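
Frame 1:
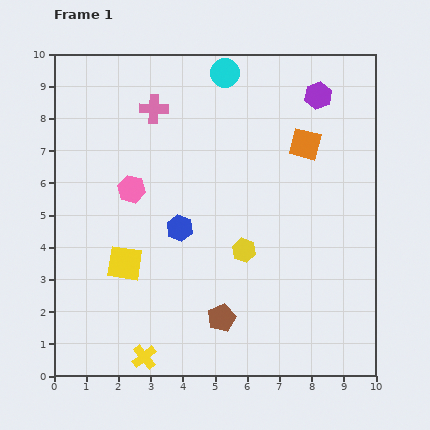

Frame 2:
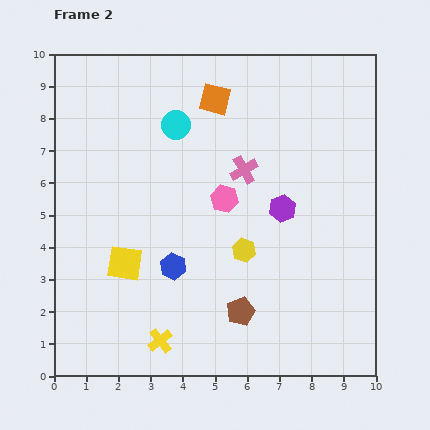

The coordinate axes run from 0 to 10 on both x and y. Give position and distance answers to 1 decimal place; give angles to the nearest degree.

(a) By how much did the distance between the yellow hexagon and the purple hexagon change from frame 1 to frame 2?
-3.5

Distance in frame 1: 5.3. Distance in frame 2: 1.8.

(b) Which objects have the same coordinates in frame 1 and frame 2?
the yellow square, the yellow hexagon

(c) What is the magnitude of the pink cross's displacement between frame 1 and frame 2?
3.4

The pink cross moved from (3.1, 8.3) to (5.9, 6.4), a distance of √(2.8² + 1.9²) ≈ 3.4.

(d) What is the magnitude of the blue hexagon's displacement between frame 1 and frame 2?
1.2

The blue hexagon moved from (3.9, 4.6) to (3.7, 3.4), a distance of √(0.2² + 1.2²) ≈ 1.2.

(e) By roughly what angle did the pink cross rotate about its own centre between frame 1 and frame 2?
32° counter-clockwise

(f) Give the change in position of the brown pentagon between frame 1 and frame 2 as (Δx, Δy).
(0.6, 0.2)

The brown pentagon was at (5.2, 1.8) in frame 1 and (5.8, 2.0) in frame 2.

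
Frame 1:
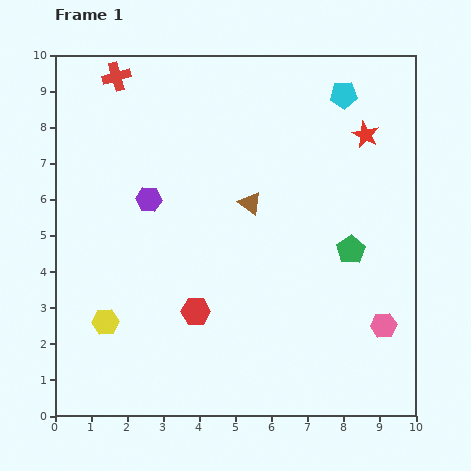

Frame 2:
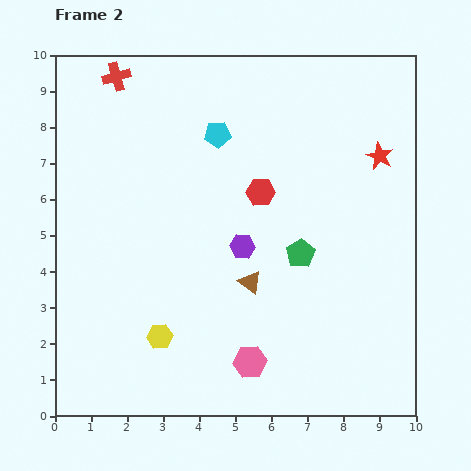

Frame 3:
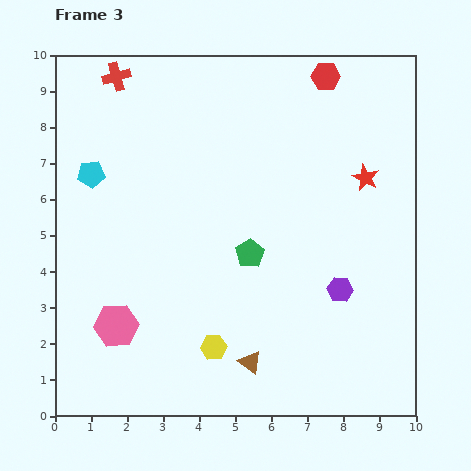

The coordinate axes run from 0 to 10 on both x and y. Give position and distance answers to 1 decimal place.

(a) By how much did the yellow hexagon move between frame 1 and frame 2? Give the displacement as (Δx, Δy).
(1.5, -0.4)

The yellow hexagon was at (1.4, 2.6) in frame 1 and (2.9, 2.2) in frame 2.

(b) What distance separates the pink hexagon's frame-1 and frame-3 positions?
7.4

The pink hexagon moved from (9.1, 2.5) to (1.7, 2.5), a distance of √(7.4² + 0.0²) ≈ 7.4.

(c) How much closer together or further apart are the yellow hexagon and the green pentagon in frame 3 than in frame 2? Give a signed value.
-1.7

Distance in frame 2: 4.5. Distance in frame 3: 2.8.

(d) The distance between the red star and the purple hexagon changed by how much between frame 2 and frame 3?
-1.3

Distance in frame 2: 4.5. Distance in frame 3: 3.2.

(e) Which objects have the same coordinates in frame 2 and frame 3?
the red cross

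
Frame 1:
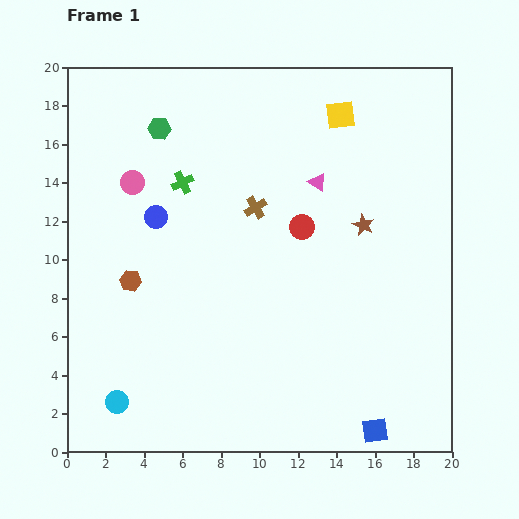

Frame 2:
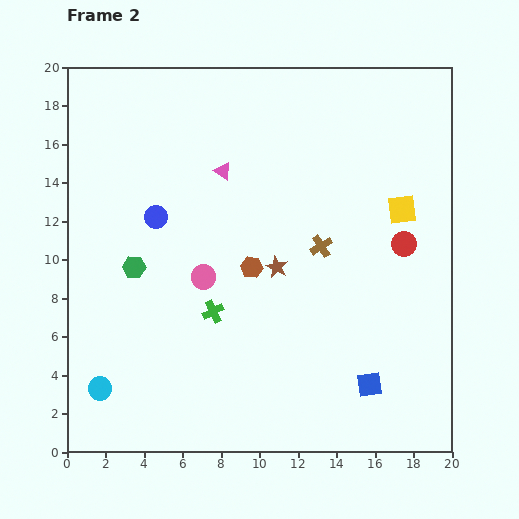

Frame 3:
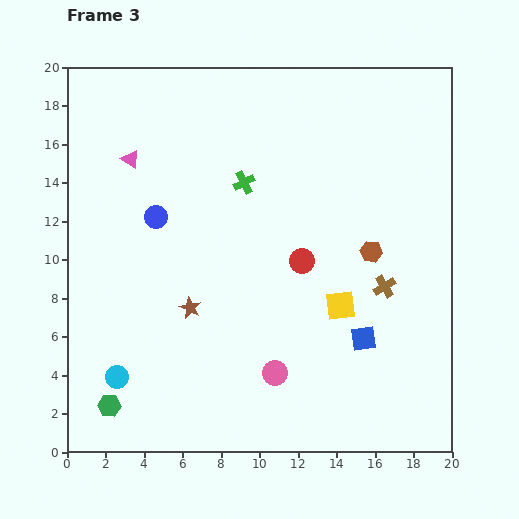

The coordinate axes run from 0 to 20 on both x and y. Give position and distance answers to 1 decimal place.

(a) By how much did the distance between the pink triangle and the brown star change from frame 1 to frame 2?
+2.4

Distance in frame 1: 3.3. Distance in frame 2: 5.7.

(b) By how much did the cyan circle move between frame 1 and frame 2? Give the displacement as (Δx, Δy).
(-0.9, 0.7)

The cyan circle was at (2.6, 2.6) in frame 1 and (1.7, 3.3) in frame 2.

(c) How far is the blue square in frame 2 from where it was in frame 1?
2.4

The blue square moved from (16.0, 1.1) to (15.7, 3.5), a distance of √(0.3² + 2.4²) ≈ 2.4.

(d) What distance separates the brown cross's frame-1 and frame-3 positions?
7.9

The brown cross moved from (9.8, 12.7) to (16.5, 8.6), a distance of √(6.7² + 4.1²) ≈ 7.9.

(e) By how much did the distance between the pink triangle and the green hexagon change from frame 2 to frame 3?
+6.0

Distance in frame 2: 6.8. Distance in frame 3: 12.8.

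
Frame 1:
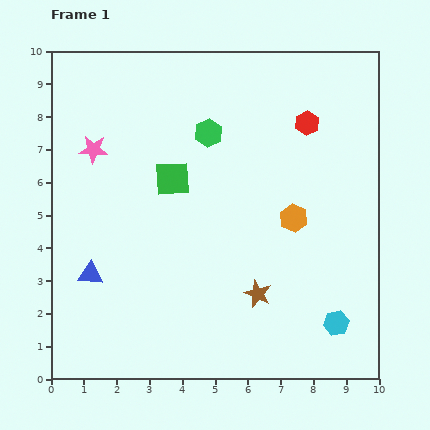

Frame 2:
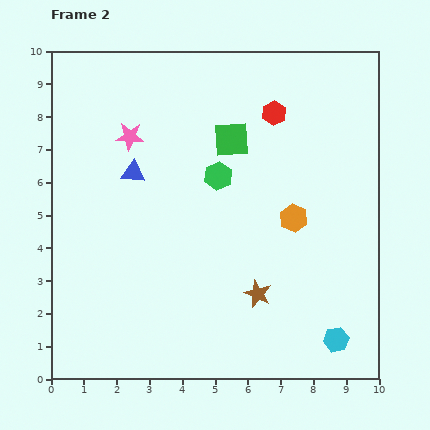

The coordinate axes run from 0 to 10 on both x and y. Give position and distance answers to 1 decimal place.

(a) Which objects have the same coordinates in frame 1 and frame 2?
the orange hexagon, the brown star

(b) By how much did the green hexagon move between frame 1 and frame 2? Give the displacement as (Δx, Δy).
(0.3, -1.3)

The green hexagon was at (4.8, 7.5) in frame 1 and (5.1, 6.2) in frame 2.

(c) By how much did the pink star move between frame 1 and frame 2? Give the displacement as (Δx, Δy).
(1.1, 0.4)

The pink star was at (1.3, 7.0) in frame 1 and (2.4, 7.4) in frame 2.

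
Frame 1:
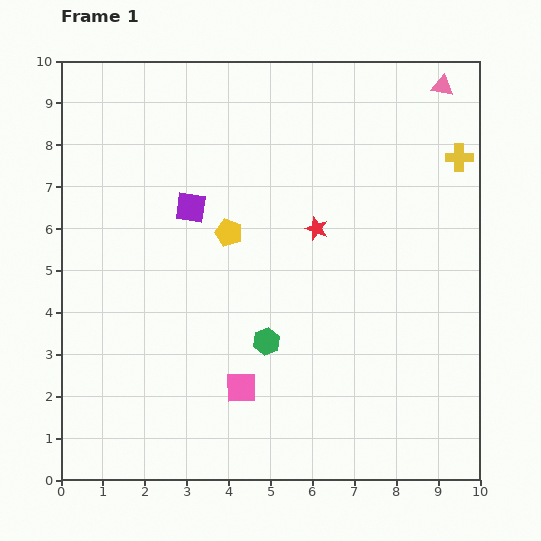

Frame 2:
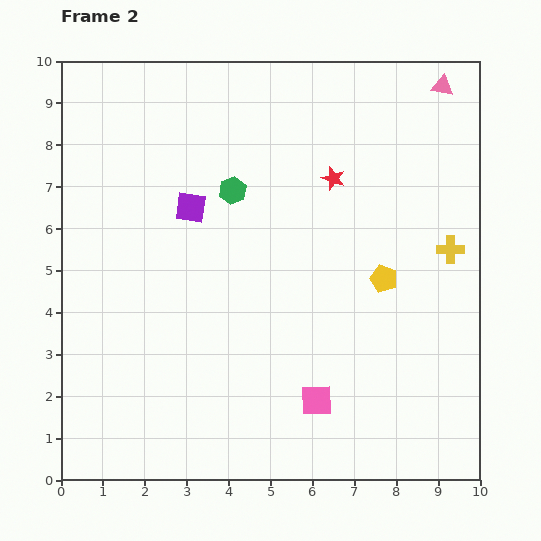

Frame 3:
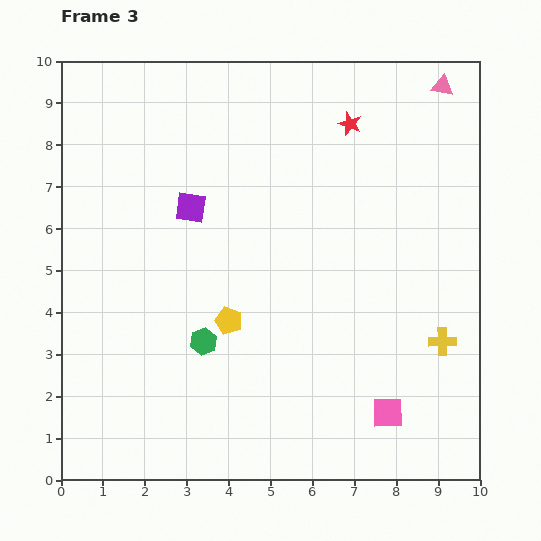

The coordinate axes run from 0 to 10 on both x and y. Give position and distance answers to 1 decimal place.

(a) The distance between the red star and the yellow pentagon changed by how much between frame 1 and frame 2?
+0.6

Distance in frame 1: 2.1. Distance in frame 2: 2.7.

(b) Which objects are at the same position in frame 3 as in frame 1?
the pink triangle, the purple square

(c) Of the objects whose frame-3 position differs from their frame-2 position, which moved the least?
the red star

(moved 1.4)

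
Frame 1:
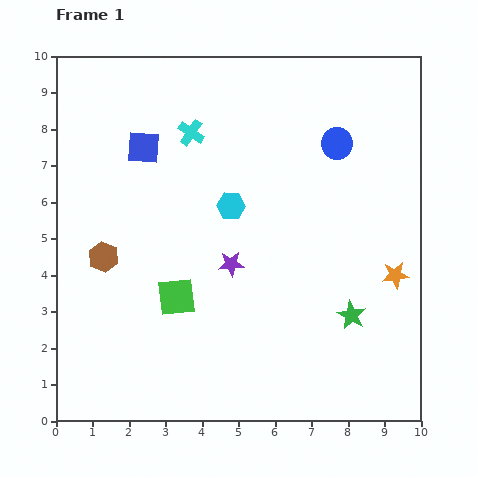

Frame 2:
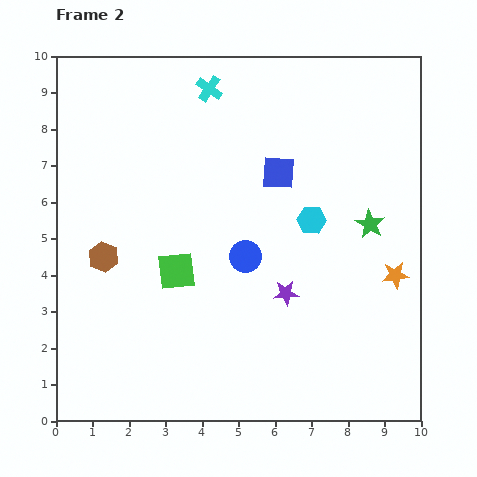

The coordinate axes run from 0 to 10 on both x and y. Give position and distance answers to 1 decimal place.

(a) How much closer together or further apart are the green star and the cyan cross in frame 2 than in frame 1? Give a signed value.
-1.0

Distance in frame 1: 6.7. Distance in frame 2: 5.7.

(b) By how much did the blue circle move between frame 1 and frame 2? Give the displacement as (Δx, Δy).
(-2.5, -3.1)

The blue circle was at (7.7, 7.6) in frame 1 and (5.2, 4.5) in frame 2.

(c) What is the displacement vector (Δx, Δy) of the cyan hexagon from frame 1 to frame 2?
(2.2, -0.4)

The cyan hexagon was at (4.8, 5.9) in frame 1 and (7.0, 5.5) in frame 2.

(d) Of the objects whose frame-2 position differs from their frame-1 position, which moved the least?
the green square

(moved 0.7)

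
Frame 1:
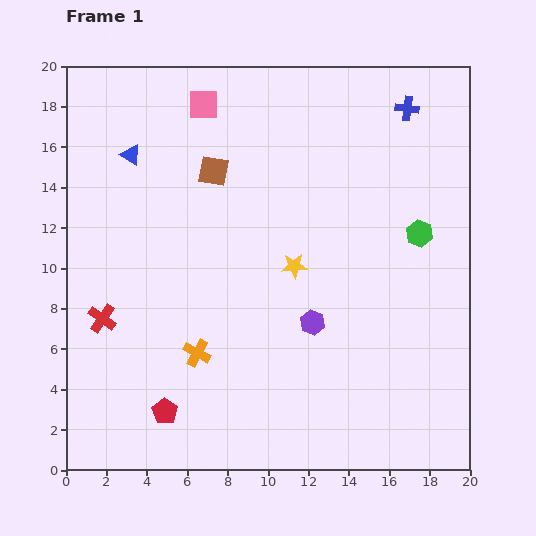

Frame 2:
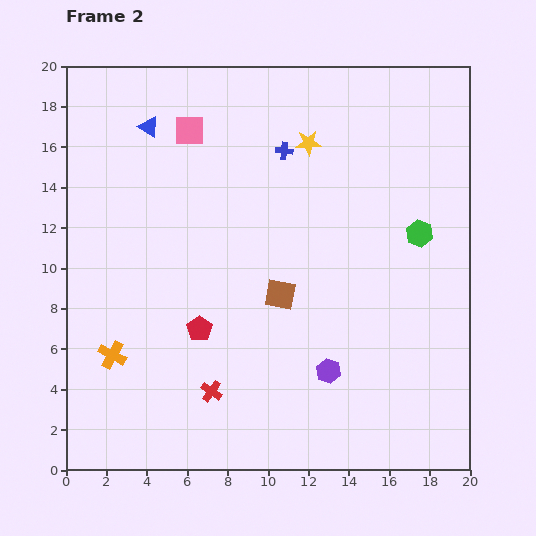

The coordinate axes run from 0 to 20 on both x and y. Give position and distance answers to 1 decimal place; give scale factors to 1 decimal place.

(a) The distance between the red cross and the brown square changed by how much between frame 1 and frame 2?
-3.2

Distance in frame 1: 9.1. Distance in frame 2: 5.9.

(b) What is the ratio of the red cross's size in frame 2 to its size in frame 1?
0.8×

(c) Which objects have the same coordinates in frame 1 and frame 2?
the green hexagon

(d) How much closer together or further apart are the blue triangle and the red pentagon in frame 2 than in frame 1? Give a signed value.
-2.5

Distance in frame 1: 12.8. Distance in frame 2: 10.3.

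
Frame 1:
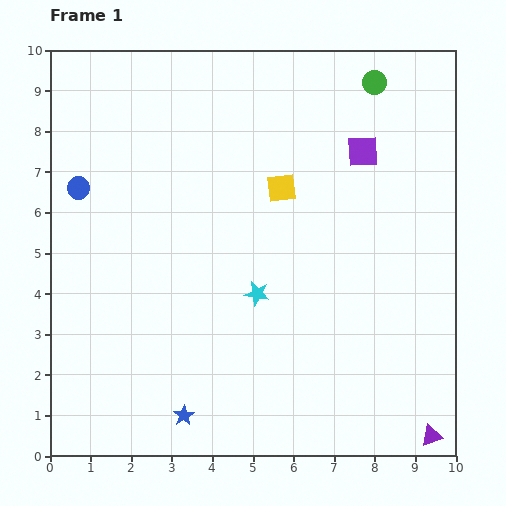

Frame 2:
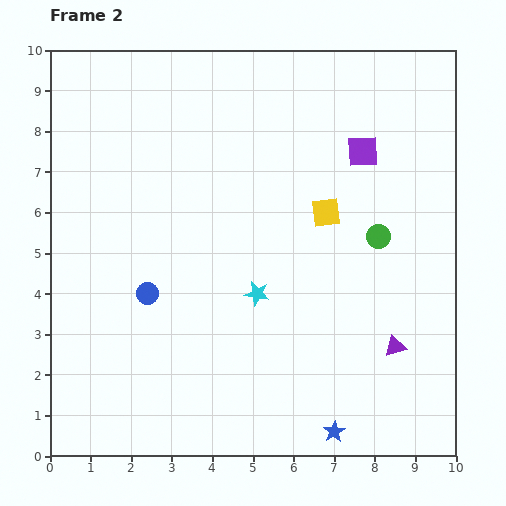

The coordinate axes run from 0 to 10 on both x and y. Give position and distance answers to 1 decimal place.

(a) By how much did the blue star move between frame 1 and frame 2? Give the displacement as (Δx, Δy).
(3.7, -0.4)

The blue star was at (3.3, 1.0) in frame 1 and (7.0, 0.6) in frame 2.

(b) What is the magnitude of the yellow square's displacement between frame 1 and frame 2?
1.3

The yellow square moved from (5.7, 6.6) to (6.8, 6.0), a distance of √(1.1² + 0.6²) ≈ 1.3.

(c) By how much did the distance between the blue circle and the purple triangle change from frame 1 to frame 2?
-4.4

Distance in frame 1: 10.6. Distance in frame 2: 6.2.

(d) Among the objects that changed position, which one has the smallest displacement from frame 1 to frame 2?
the yellow square

(moved 1.3)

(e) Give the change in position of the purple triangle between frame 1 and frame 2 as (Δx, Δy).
(-0.9, 2.2)

The purple triangle was at (9.4, 0.5) in frame 1 and (8.5, 2.7) in frame 2.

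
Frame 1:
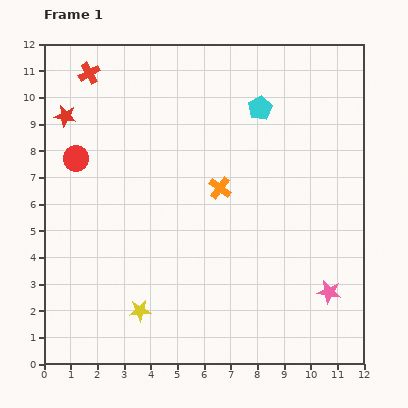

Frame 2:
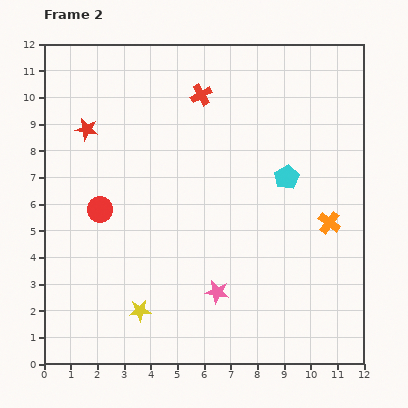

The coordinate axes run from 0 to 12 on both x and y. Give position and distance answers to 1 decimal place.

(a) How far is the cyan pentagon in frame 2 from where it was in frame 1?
2.8

The cyan pentagon moved from (8.1, 9.6) to (9.1, 7.0), a distance of √(1.0² + 2.6²) ≈ 2.8.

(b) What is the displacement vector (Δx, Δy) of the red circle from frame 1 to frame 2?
(0.9, -1.9)

The red circle was at (1.2, 7.7) in frame 1 and (2.1, 5.8) in frame 2.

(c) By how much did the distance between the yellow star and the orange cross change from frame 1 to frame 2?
+2.3

Distance in frame 1: 5.5. Distance in frame 2: 7.8.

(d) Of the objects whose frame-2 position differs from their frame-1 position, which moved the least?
the red star

(moved 0.9)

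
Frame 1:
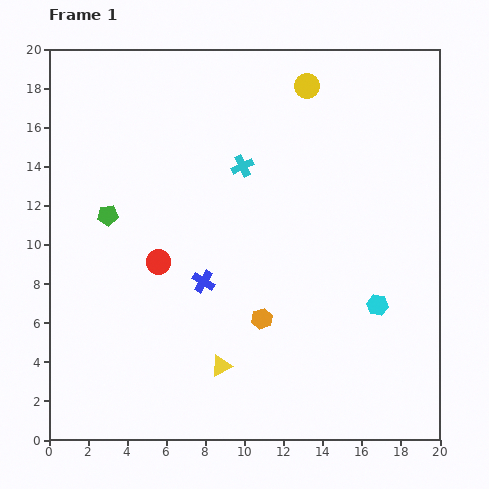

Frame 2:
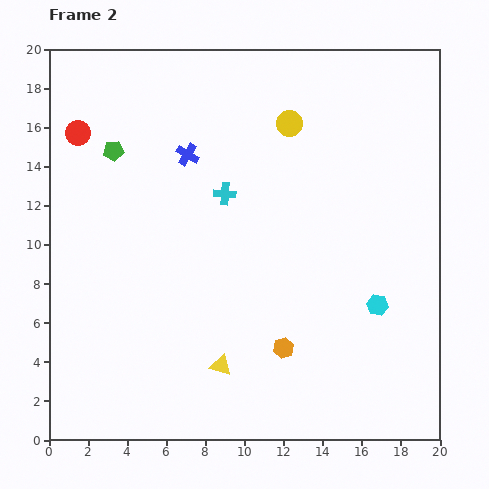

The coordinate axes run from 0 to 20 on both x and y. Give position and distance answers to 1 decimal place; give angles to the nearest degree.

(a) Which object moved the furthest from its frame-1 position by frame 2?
the red circle

(moved 7.8; next 6.5)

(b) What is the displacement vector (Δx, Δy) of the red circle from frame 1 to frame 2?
(-4.1, 6.6)

The red circle was at (5.6, 9.1) in frame 1 and (1.5, 15.7) in frame 2.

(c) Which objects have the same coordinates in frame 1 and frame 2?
the cyan hexagon, the yellow triangle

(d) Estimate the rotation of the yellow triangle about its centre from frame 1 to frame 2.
42° clockwise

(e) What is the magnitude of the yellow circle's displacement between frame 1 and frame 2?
2.1

The yellow circle moved from (13.2, 18.1) to (12.3, 16.2), a distance of √(0.9² + 1.9²) ≈ 2.1.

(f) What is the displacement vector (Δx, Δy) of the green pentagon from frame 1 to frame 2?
(0.3, 3.3)

The green pentagon was at (3.0, 11.5) in frame 1 and (3.3, 14.8) in frame 2.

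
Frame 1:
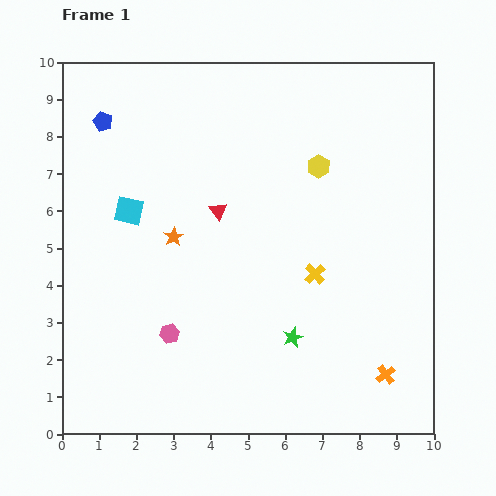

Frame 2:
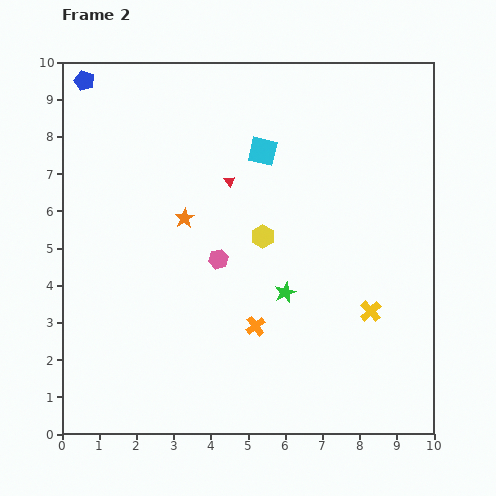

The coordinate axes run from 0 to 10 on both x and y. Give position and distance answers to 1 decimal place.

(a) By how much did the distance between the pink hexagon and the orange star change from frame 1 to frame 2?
-1.2

Distance in frame 1: 2.6. Distance in frame 2: 1.4.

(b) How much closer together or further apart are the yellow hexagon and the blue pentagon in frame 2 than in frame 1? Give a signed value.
+0.5

Distance in frame 1: 5.9. Distance in frame 2: 6.4.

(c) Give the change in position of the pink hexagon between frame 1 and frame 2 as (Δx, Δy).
(1.3, 2.0)

The pink hexagon was at (2.9, 2.7) in frame 1 and (4.2, 4.7) in frame 2.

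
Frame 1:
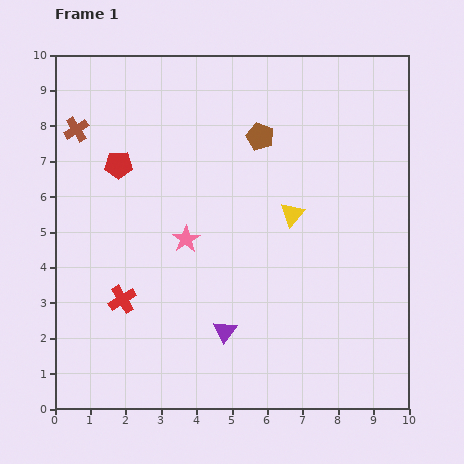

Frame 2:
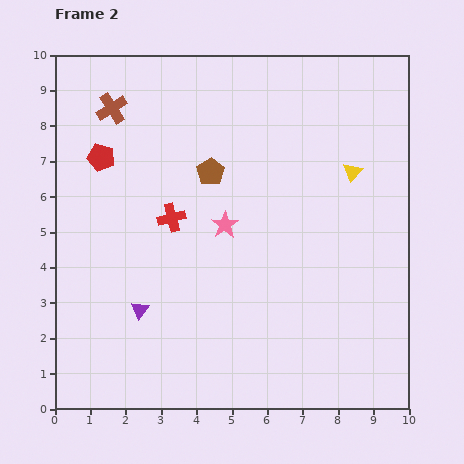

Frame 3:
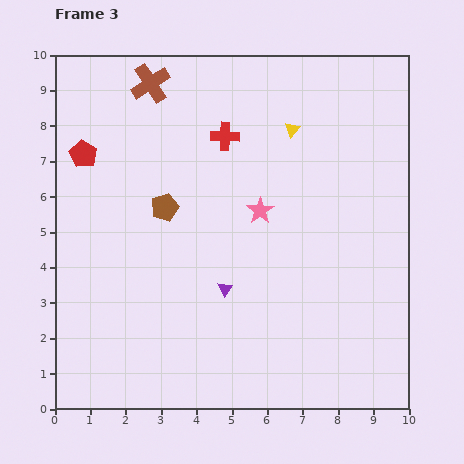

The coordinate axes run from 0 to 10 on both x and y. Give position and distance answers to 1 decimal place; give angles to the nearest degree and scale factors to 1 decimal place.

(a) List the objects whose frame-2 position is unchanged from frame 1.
none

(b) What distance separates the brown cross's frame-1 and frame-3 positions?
2.5

The brown cross moved from (0.6, 7.9) to (2.7, 9.2), a distance of √(2.1² + 1.3²) ≈ 2.5.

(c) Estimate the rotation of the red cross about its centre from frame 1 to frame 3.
33° clockwise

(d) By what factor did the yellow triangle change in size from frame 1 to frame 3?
0.6×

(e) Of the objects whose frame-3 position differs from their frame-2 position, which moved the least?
the red pentagon

(moved 0.5)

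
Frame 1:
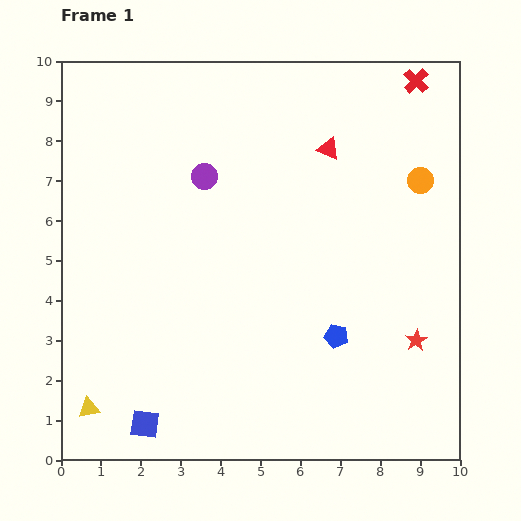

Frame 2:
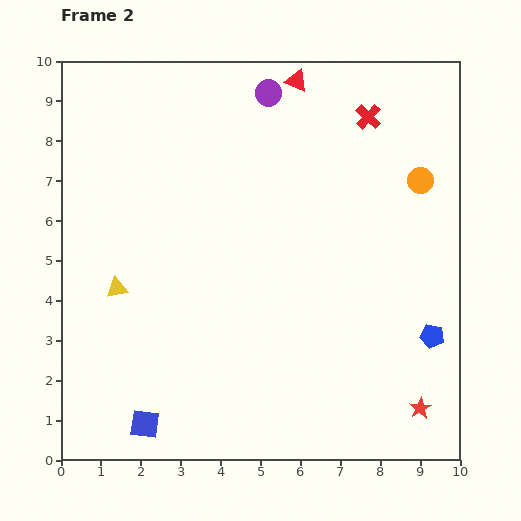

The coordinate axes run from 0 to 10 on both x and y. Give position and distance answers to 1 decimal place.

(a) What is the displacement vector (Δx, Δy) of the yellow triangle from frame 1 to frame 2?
(0.7, 3.0)

The yellow triangle was at (0.7, 1.3) in frame 1 and (1.4, 4.3) in frame 2.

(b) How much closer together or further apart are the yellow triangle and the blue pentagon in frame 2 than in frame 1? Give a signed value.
+1.5

Distance in frame 1: 6.5. Distance in frame 2: 8.0.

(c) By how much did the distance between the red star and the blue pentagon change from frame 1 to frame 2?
-0.2

Distance in frame 1: 2.0. Distance in frame 2: 1.8.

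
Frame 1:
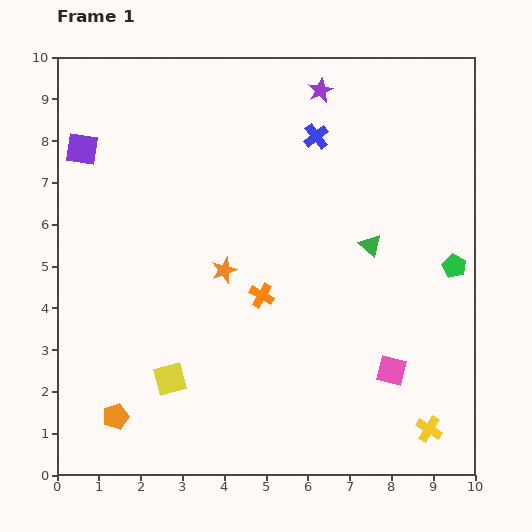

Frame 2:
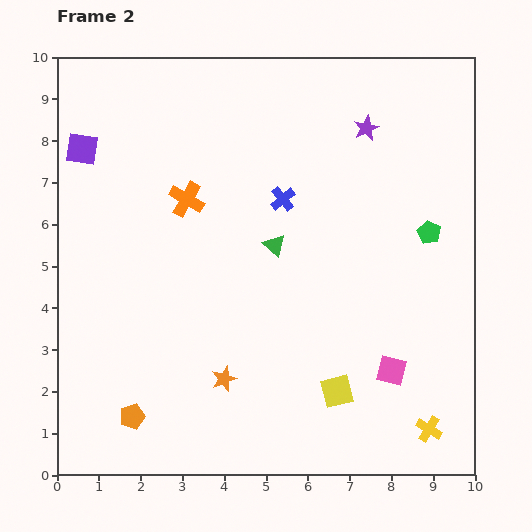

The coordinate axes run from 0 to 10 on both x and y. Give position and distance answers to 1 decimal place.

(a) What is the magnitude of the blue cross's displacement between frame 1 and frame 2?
1.7

The blue cross moved from (6.2, 8.1) to (5.4, 6.6), a distance of √(0.8² + 1.5²) ≈ 1.7.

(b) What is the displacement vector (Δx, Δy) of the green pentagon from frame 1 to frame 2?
(-0.6, 0.8)

The green pentagon was at (9.5, 5.0) in frame 1 and (8.9, 5.8) in frame 2.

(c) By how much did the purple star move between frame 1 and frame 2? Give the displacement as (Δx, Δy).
(1.1, -0.9)

The purple star was at (6.3, 9.2) in frame 1 and (7.4, 8.3) in frame 2.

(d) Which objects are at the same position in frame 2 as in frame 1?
the yellow cross, the pink square, the purple square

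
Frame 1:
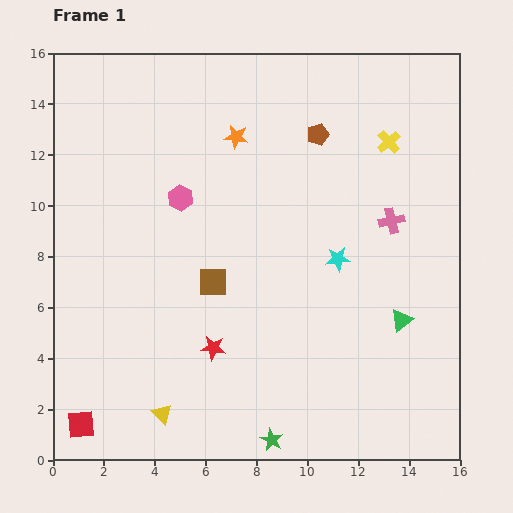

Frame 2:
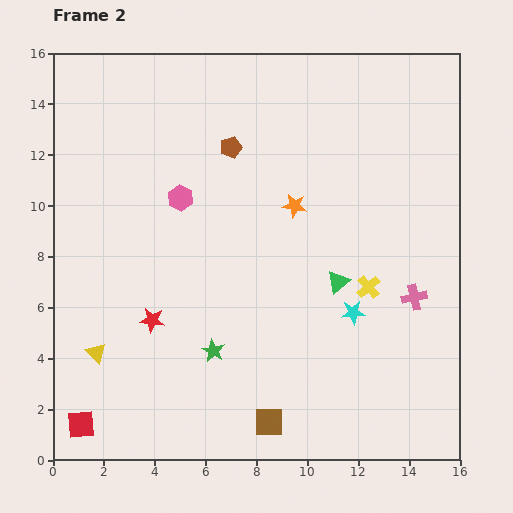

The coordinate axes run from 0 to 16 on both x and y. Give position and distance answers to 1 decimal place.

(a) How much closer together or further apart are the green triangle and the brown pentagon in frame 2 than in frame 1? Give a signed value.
-1.2

Distance in frame 1: 8.0. Distance in frame 2: 6.8.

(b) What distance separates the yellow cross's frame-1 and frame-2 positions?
5.8

The yellow cross moved from (13.2, 12.5) to (12.4, 6.8), a distance of √(0.8² + 5.7²) ≈ 5.8.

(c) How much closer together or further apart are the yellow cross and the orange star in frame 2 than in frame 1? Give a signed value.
-1.7

Distance in frame 1: 6.0. Distance in frame 2: 4.3.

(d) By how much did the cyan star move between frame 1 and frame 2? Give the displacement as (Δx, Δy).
(0.6, -2.1)

The cyan star was at (11.2, 7.9) in frame 1 and (11.8, 5.8) in frame 2.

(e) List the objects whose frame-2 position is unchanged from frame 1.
the pink hexagon, the red square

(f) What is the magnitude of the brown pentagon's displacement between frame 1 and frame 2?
3.4

The brown pentagon moved from (10.4, 12.8) to (7.0, 12.3), a distance of √(3.4² + 0.5²) ≈ 3.4.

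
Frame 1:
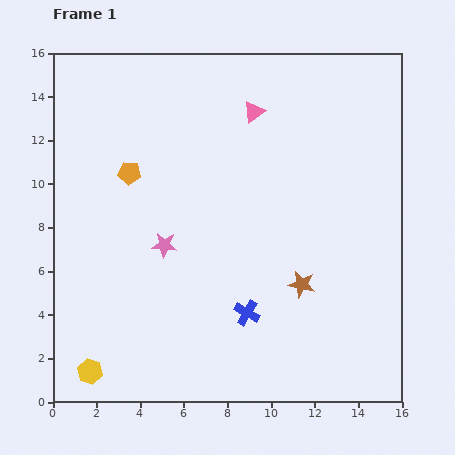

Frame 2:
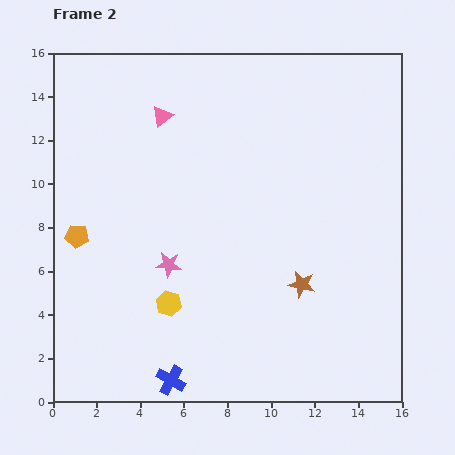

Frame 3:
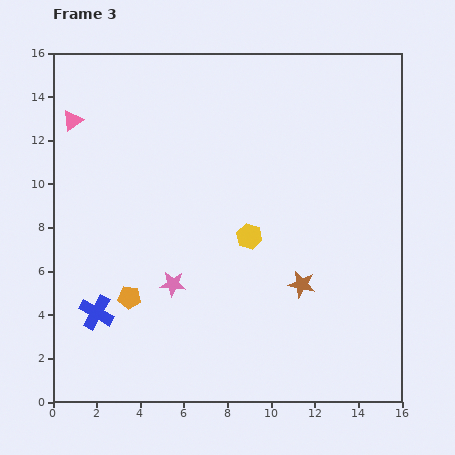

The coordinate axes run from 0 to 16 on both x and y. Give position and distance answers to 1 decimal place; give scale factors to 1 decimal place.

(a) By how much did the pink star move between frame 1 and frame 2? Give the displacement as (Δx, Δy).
(0.2, -0.9)

The pink star was at (5.1, 7.2) in frame 1 and (5.3, 6.3) in frame 2.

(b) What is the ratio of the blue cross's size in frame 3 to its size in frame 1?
1.3×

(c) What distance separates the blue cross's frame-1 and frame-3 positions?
6.9

The blue cross moved from (8.9, 4.1) to (2.0, 4.1), a distance of √(6.9² + 0.0²) ≈ 6.9.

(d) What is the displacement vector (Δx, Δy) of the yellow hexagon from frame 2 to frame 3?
(3.7, 3.1)

The yellow hexagon was at (5.3, 4.5) in frame 2 and (9.0, 7.6) in frame 3.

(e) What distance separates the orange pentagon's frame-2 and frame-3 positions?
3.7

The orange pentagon moved from (1.1, 7.6) to (3.5, 4.8), a distance of √(2.4² + 2.8²) ≈ 3.7.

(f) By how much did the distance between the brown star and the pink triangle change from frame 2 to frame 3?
+2.9

Distance in frame 2: 10.0. Distance in frame 3: 12.9.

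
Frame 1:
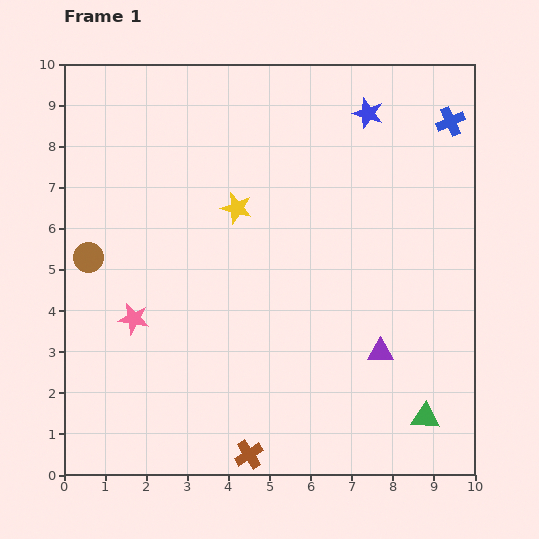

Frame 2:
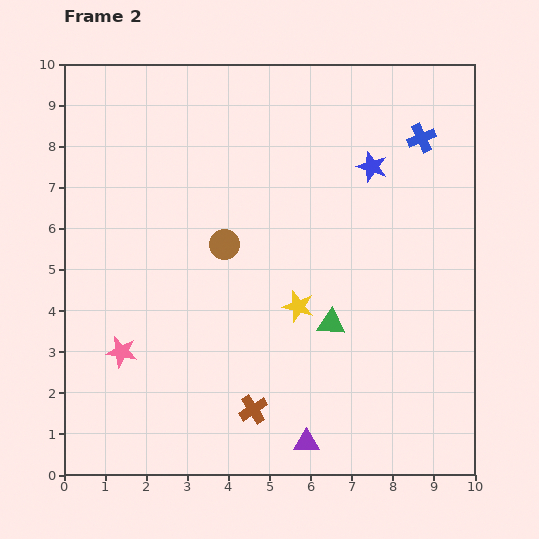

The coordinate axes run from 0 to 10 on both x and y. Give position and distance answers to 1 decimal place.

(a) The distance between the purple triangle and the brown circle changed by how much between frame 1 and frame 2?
-2.3

Distance in frame 1: 7.5. Distance in frame 2: 5.2.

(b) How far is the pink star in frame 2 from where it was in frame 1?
0.9

The pink star moved from (1.7, 3.8) to (1.4, 3.0), a distance of √(0.3² + 0.8²) ≈ 0.9.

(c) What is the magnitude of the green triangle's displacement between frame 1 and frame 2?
3.3

The green triangle moved from (8.8, 1.4) to (6.5, 3.7), a distance of √(2.3² + 2.3²) ≈ 3.3.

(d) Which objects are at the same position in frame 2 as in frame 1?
none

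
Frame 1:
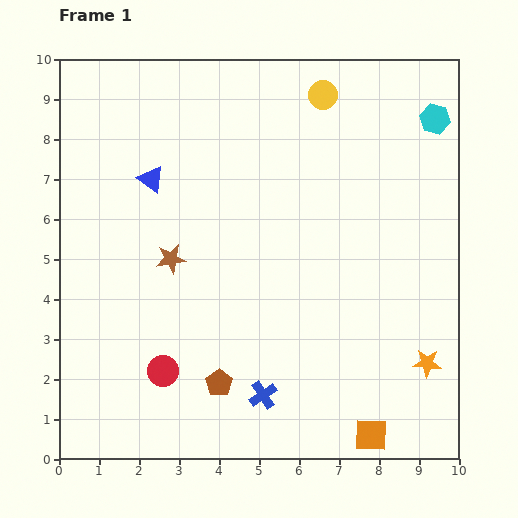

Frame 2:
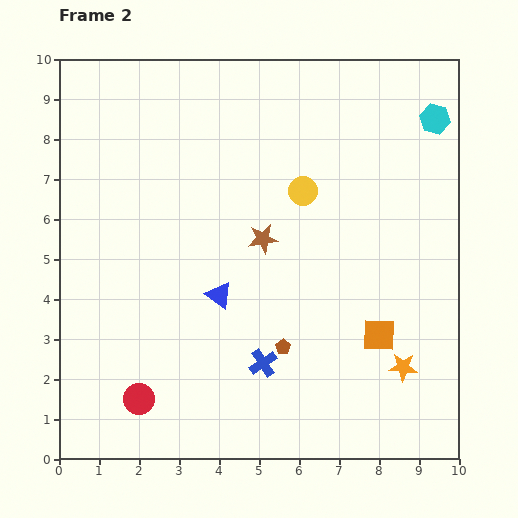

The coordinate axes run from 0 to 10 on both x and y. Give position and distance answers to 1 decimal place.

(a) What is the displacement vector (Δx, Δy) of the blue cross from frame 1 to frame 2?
(0.0, 0.8)

The blue cross was at (5.1, 1.6) in frame 1 and (5.1, 2.4) in frame 2.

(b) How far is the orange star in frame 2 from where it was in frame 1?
0.6

The orange star moved from (9.2, 2.4) to (8.6, 2.3), a distance of √(0.6² + 0.1²) ≈ 0.6.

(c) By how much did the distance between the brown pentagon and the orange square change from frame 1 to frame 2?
-1.6

Distance in frame 1: 4.0. Distance in frame 2: 2.4.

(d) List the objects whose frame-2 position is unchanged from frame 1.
the cyan hexagon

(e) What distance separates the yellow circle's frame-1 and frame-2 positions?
2.5

The yellow circle moved from (6.6, 9.1) to (6.1, 6.7), a distance of √(0.5² + 2.4²) ≈ 2.5.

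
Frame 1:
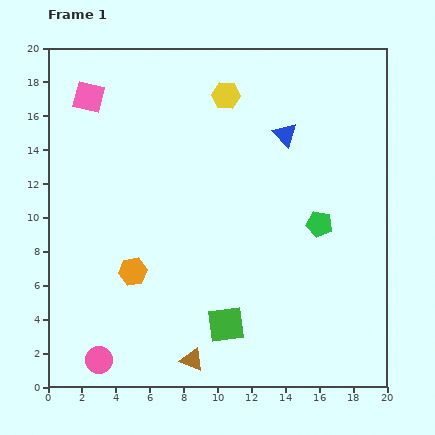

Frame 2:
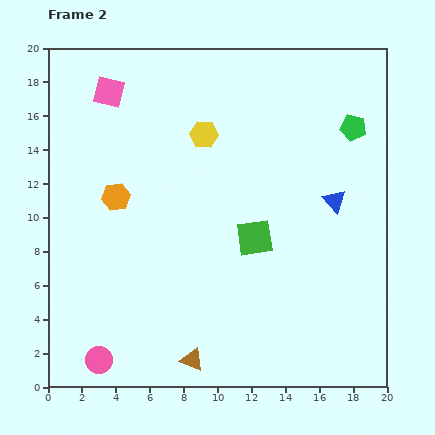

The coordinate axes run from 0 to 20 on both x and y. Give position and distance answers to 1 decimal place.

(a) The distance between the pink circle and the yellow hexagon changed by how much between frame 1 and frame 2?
-2.6

Distance in frame 1: 17.3. Distance in frame 2: 14.7.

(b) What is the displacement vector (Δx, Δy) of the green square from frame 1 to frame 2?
(1.7, 5.1)

The green square was at (10.5, 3.7) in frame 1 and (12.2, 8.8) in frame 2.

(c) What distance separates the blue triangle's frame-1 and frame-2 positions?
4.9

The blue triangle moved from (14.0, 14.9) to (16.9, 11.0), a distance of √(2.9² + 3.9²) ≈ 4.9.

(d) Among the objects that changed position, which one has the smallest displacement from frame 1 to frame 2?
the pink square

(moved 1.2)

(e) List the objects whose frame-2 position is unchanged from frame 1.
the pink circle, the brown triangle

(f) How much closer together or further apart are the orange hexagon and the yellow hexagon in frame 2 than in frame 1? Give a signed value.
-5.4

Distance in frame 1: 11.8. Distance in frame 2: 6.4.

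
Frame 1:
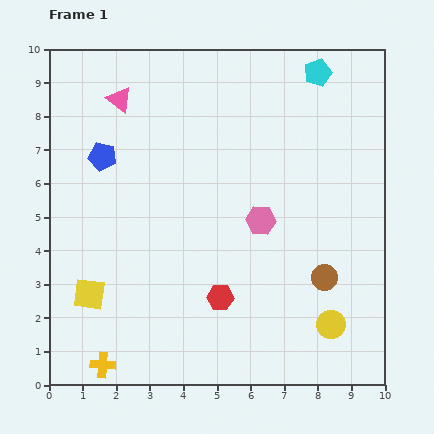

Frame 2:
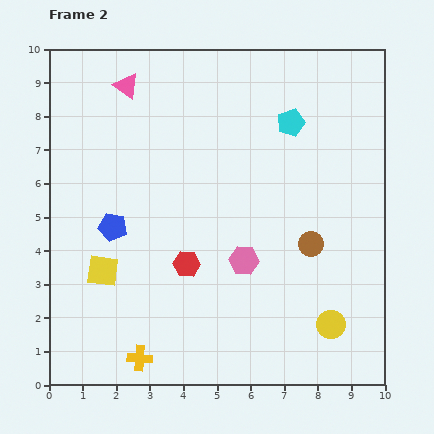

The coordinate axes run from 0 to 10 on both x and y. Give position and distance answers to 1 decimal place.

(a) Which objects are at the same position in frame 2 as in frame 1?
the yellow circle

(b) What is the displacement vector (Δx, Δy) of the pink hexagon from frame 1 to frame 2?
(-0.5, -1.2)

The pink hexagon was at (6.3, 4.9) in frame 1 and (5.8, 3.7) in frame 2.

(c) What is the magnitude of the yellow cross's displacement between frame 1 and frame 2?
1.1

The yellow cross moved from (1.6, 0.6) to (2.7, 0.8), a distance of √(1.1² + 0.2²) ≈ 1.1.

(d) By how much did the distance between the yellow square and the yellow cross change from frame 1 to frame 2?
+0.7

Distance in frame 1: 2.1. Distance in frame 2: 2.8.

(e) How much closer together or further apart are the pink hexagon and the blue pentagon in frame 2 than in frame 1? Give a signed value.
-1.1

Distance in frame 1: 5.1. Distance in frame 2: 4.0.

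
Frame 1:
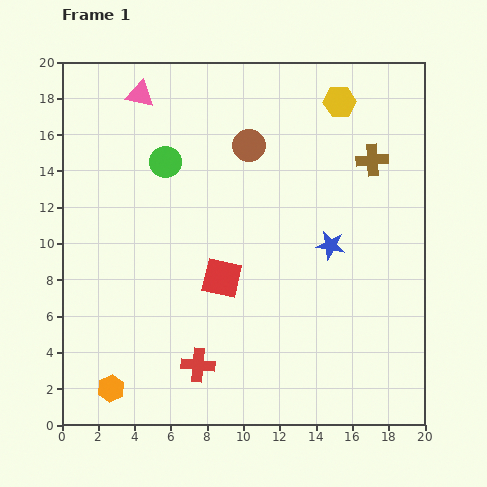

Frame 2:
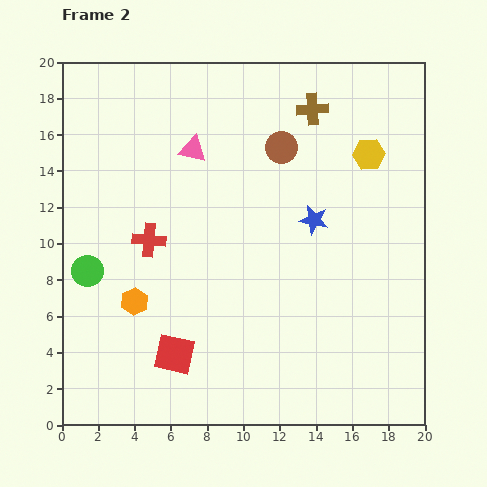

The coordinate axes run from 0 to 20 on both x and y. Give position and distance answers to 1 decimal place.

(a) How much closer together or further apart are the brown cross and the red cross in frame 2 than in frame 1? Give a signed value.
-3.3

Distance in frame 1: 14.8. Distance in frame 2: 11.5.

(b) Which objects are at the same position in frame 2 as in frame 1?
none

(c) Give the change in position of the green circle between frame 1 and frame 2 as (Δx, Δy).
(-4.3, -6.0)

The green circle was at (5.7, 14.5) in frame 1 and (1.4, 8.5) in frame 2.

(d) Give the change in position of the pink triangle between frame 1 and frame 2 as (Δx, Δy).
(2.9, -3.0)

The pink triangle was at (4.3, 18.2) in frame 1 and (7.2, 15.2) in frame 2.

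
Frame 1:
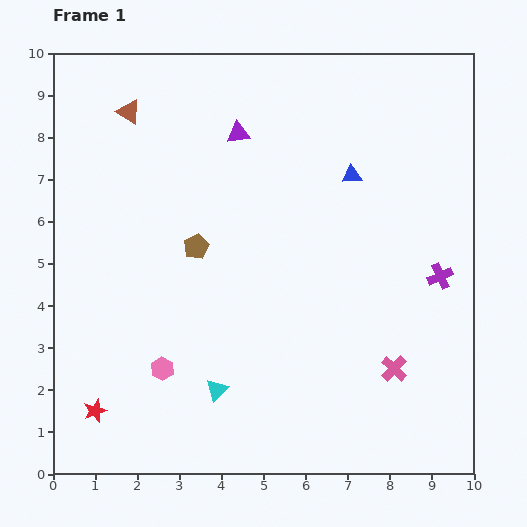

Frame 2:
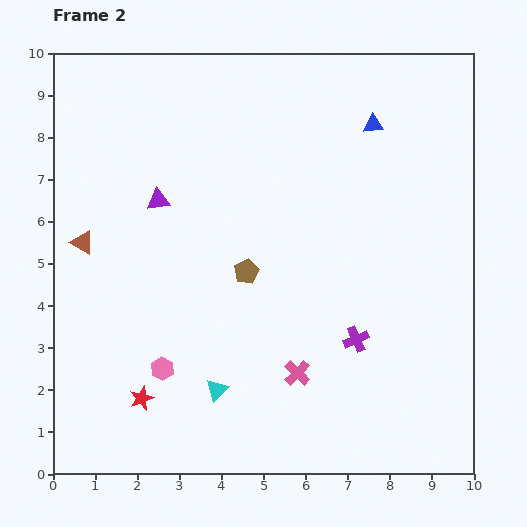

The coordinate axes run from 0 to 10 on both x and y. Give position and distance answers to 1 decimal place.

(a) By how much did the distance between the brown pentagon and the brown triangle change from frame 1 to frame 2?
+0.4

Distance in frame 1: 3.6. Distance in frame 2: 4.0.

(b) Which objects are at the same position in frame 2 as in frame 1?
the cyan triangle, the pink hexagon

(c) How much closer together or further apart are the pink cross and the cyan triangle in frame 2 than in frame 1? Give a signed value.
-2.3

Distance in frame 1: 4.2. Distance in frame 2: 1.9.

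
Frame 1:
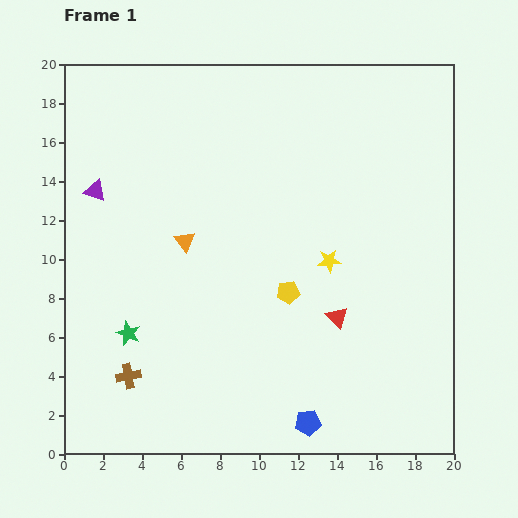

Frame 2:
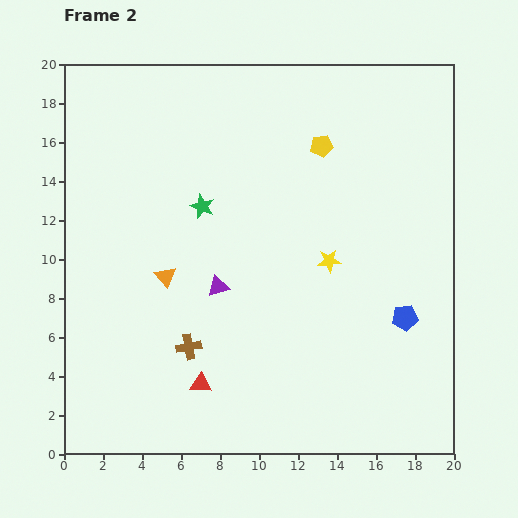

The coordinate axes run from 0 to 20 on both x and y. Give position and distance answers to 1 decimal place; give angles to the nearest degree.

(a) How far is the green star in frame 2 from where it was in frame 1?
7.5

The green star moved from (3.3, 6.2) to (7.1, 12.7), a distance of √(3.8² + 6.5²) ≈ 7.5.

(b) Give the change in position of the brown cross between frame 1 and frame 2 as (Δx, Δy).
(3.1, 1.5)

The brown cross was at (3.3, 4.0) in frame 1 and (6.4, 5.5) in frame 2.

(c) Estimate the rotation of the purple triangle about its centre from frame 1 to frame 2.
35° counter-clockwise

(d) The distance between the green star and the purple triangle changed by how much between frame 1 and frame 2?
-3.3

Distance in frame 1: 7.5. Distance in frame 2: 4.2.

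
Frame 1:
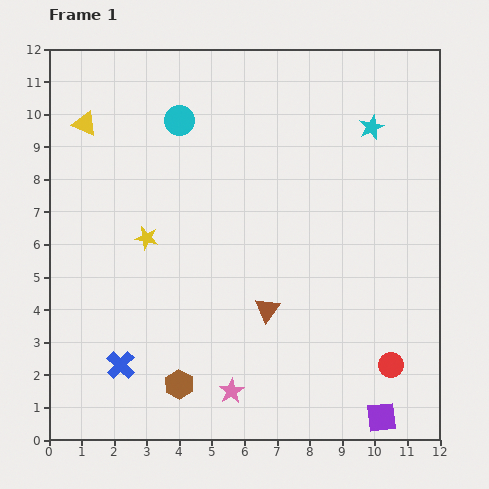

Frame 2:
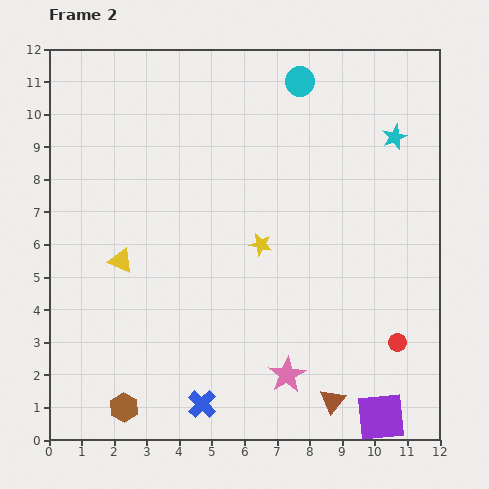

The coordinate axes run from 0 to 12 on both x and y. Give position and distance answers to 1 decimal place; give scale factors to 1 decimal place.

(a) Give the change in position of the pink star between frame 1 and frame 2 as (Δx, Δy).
(1.7, 0.5)

The pink star was at (5.6, 1.5) in frame 1 and (7.3, 2.0) in frame 2.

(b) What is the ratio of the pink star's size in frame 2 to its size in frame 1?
1.5×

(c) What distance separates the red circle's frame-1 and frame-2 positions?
0.7

The red circle moved from (10.5, 2.3) to (10.7, 3.0), a distance of √(0.2² + 0.7²) ≈ 0.7.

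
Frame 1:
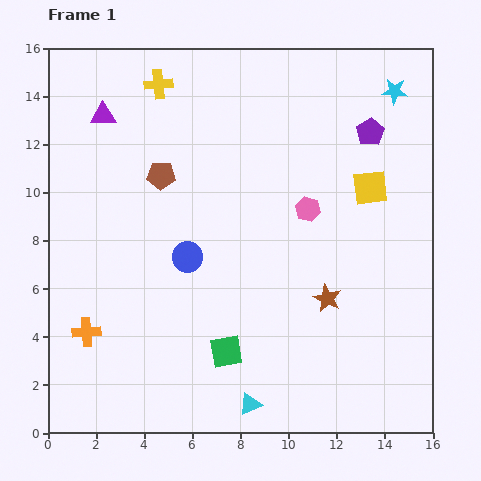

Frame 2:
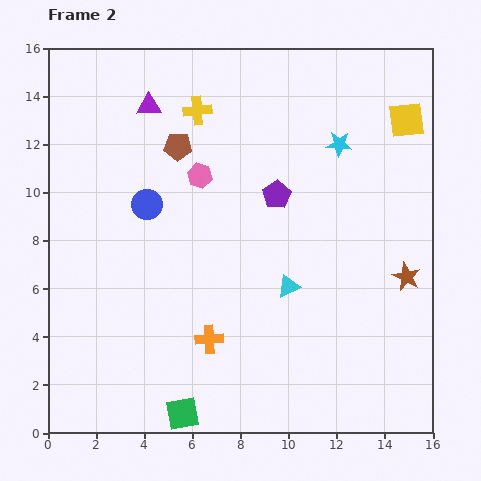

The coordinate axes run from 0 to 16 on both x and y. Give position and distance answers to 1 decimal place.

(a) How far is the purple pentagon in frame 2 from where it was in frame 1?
4.7

The purple pentagon moved from (13.4, 12.5) to (9.5, 9.9), a distance of √(3.9² + 2.6²) ≈ 4.7.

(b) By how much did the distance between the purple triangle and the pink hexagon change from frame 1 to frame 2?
-5.8

Distance in frame 1: 9.4. Distance in frame 2: 3.6.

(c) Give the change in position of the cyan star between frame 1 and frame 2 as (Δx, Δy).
(-2.3, -2.2)

The cyan star was at (14.4, 14.2) in frame 1 and (12.1, 12.0) in frame 2.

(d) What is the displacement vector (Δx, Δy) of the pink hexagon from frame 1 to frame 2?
(-4.5, 1.4)

The pink hexagon was at (10.8, 9.3) in frame 1 and (6.3, 10.7) in frame 2.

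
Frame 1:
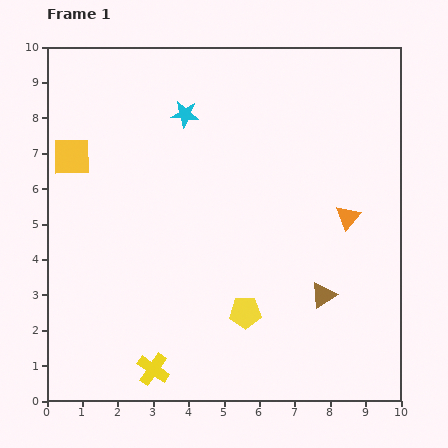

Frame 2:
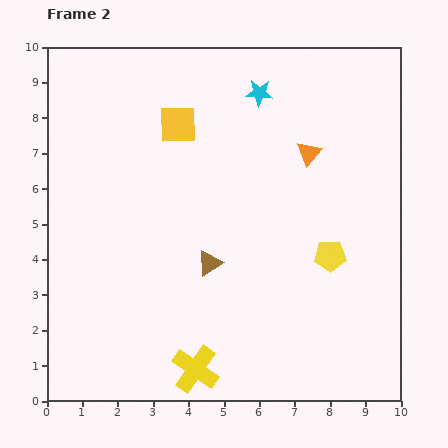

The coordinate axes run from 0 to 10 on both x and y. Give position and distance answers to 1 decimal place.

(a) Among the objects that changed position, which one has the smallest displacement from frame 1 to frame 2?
the yellow cross

(moved 1.2)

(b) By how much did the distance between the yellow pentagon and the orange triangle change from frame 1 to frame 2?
-1.0

Distance in frame 1: 4.0. Distance in frame 2: 3.0.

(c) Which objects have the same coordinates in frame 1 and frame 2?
none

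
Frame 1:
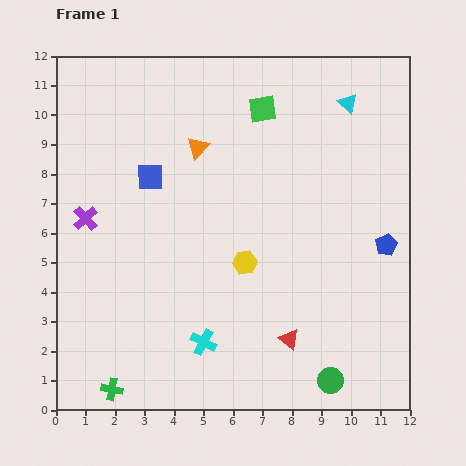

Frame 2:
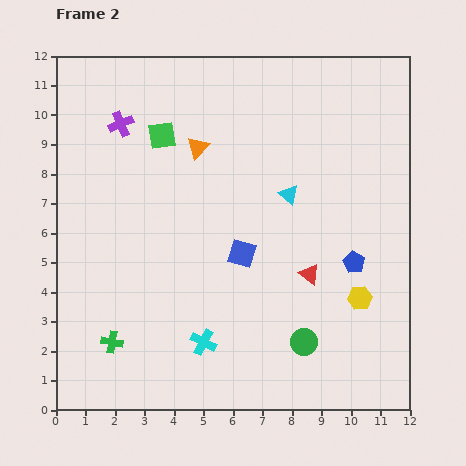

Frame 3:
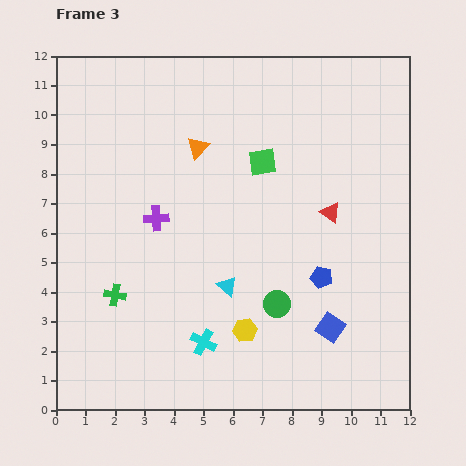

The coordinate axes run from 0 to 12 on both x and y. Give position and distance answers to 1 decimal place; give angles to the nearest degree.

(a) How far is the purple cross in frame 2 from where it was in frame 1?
3.4

The purple cross moved from (1.0, 6.5) to (2.2, 9.7), a distance of √(1.2² + 3.2²) ≈ 3.4.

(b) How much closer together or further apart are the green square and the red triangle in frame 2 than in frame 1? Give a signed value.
-1.0

Distance in frame 1: 7.9. Distance in frame 2: 6.9.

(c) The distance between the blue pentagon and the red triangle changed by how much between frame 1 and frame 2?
-3.0

Distance in frame 1: 4.6. Distance in frame 2: 1.6.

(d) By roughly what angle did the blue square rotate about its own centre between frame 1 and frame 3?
34° clockwise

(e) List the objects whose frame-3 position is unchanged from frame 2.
the orange triangle, the cyan cross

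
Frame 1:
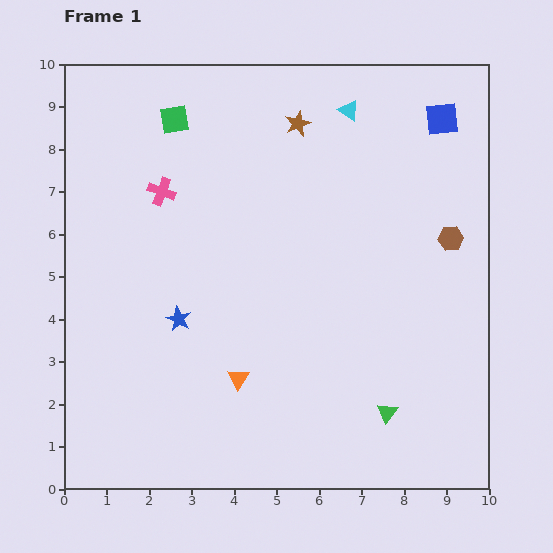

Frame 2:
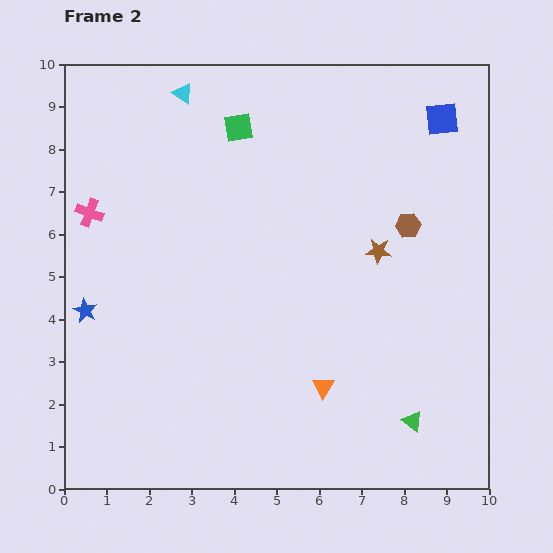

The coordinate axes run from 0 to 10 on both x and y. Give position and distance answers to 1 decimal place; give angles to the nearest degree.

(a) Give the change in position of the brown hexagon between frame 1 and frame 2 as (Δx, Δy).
(-1.0, 0.3)

The brown hexagon was at (9.1, 5.9) in frame 1 and (8.1, 6.2) in frame 2.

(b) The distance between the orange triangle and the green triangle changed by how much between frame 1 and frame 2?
-1.4

Distance in frame 1: 3.6. Distance in frame 2: 2.2.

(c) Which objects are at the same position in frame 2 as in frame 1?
the blue square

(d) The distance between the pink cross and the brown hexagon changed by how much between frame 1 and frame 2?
+0.6

Distance in frame 1: 6.9. Distance in frame 2: 7.5.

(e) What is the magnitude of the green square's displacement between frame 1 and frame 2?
1.5

The green square moved from (2.6, 8.7) to (4.1, 8.5), a distance of √(1.5² + 0.2²) ≈ 1.5.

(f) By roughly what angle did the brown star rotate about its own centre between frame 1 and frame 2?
27° clockwise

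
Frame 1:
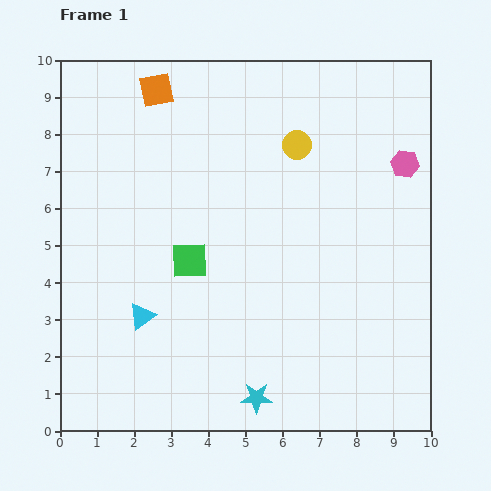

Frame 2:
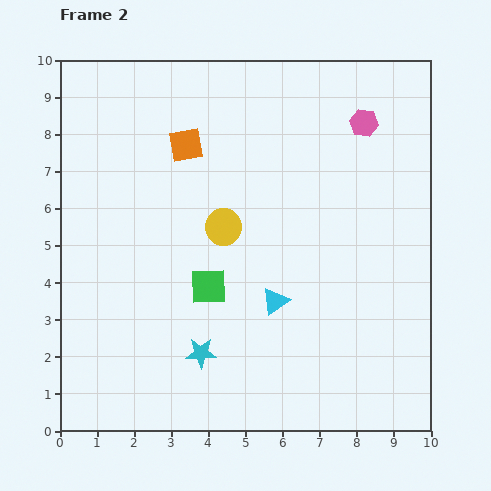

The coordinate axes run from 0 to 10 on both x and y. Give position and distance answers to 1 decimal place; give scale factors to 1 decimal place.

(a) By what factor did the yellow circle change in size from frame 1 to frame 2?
1.3×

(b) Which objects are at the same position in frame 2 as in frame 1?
none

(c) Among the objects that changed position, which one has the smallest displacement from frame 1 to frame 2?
the green square

(moved 0.9)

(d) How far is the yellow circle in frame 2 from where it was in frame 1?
3.0

The yellow circle moved from (6.4, 7.7) to (4.4, 5.5), a distance of √(2.0² + 2.2²) ≈ 3.0.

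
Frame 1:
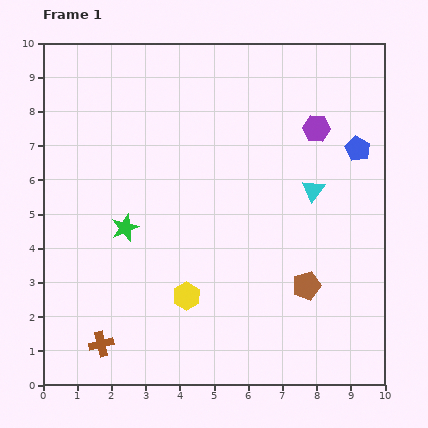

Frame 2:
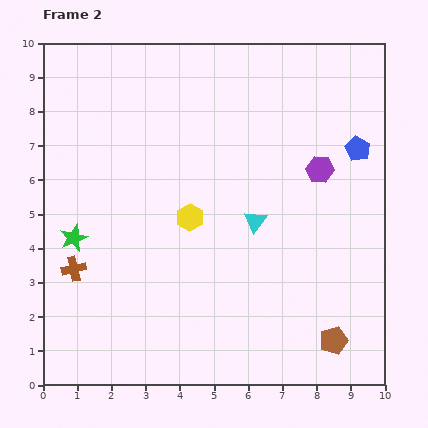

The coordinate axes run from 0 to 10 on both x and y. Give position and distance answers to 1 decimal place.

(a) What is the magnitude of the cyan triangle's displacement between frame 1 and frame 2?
1.9

The cyan triangle moved from (7.9, 5.7) to (6.2, 4.8), a distance of √(1.7² + 0.9²) ≈ 1.9.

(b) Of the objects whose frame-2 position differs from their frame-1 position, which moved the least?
the purple hexagon

(moved 1.2)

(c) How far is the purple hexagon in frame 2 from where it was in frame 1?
1.2

The purple hexagon moved from (8.0, 7.5) to (8.1, 6.3), a distance of √(0.1² + 1.2²) ≈ 1.2.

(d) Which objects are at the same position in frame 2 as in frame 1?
the blue pentagon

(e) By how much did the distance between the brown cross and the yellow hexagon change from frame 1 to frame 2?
+0.8

Distance in frame 1: 2.9. Distance in frame 2: 3.7.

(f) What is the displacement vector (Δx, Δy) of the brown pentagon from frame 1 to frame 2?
(0.8, -1.6)

The brown pentagon was at (7.7, 2.9) in frame 1 and (8.5, 1.3) in frame 2.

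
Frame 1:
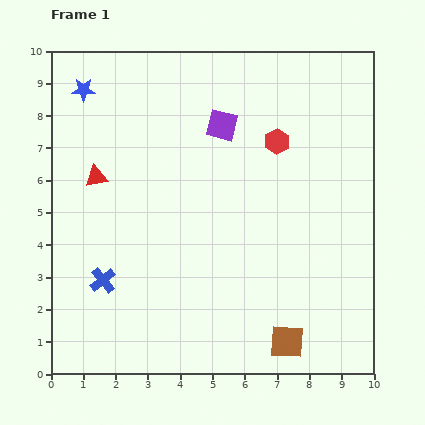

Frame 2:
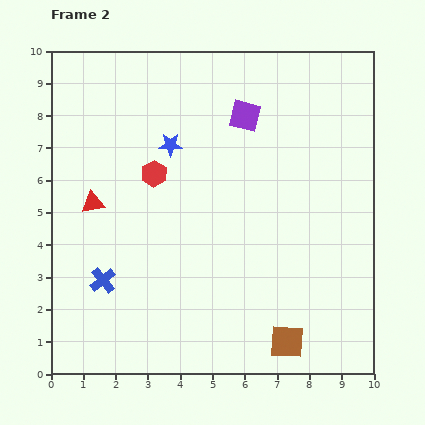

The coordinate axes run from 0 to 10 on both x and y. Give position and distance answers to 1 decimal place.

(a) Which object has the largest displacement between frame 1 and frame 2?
the red hexagon

(moved 3.9; next 3.2)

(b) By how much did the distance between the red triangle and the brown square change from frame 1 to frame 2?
-0.4

Distance in frame 1: 7.8. Distance in frame 2: 7.4.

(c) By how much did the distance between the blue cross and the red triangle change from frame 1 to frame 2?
-0.8

Distance in frame 1: 3.2. Distance in frame 2: 2.4.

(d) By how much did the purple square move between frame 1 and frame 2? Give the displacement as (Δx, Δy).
(0.7, 0.3)

The purple square was at (5.3, 7.7) in frame 1 and (6.0, 8.0) in frame 2.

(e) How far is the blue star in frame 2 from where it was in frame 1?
3.2

The blue star moved from (1.0, 8.8) to (3.7, 7.1), a distance of √(2.7² + 1.7²) ≈ 3.2.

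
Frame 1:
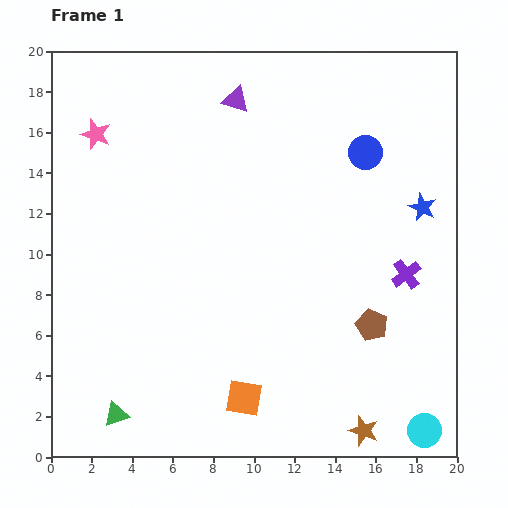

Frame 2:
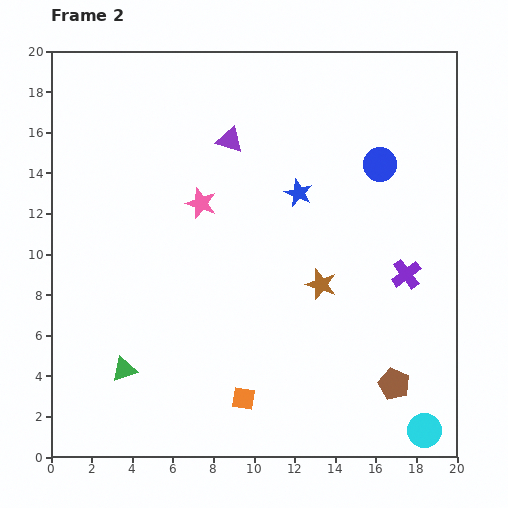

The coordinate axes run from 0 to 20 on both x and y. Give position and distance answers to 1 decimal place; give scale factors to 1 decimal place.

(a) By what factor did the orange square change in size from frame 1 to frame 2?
0.6×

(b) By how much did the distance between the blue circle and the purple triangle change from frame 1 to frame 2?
+0.6

Distance in frame 1: 6.9. Distance in frame 2: 7.5.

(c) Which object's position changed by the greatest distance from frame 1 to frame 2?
the brown star

(moved 7.5; next 6.2)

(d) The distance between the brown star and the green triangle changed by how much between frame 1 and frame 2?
-1.6

Distance in frame 1: 12.2. Distance in frame 2: 10.6.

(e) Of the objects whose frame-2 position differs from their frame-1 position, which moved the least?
the blue circle

(moved 0.9)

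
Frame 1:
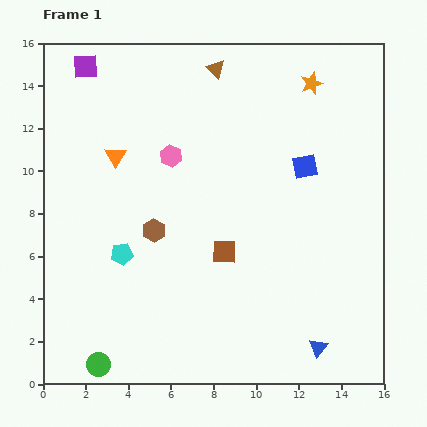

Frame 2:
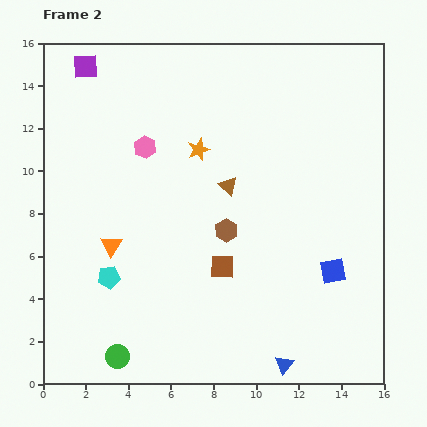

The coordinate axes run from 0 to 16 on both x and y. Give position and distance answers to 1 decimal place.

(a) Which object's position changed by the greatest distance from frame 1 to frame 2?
the orange star

(moved 6.1; next 5.5)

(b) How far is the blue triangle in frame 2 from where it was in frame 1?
1.8

The blue triangle moved from (12.9, 1.7) to (11.3, 0.9), a distance of √(1.6² + 0.8²) ≈ 1.8.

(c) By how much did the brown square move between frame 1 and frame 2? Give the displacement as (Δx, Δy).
(-0.1, -0.7)

The brown square was at (8.5, 6.2) in frame 1 and (8.4, 5.5) in frame 2.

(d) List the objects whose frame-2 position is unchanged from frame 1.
the purple square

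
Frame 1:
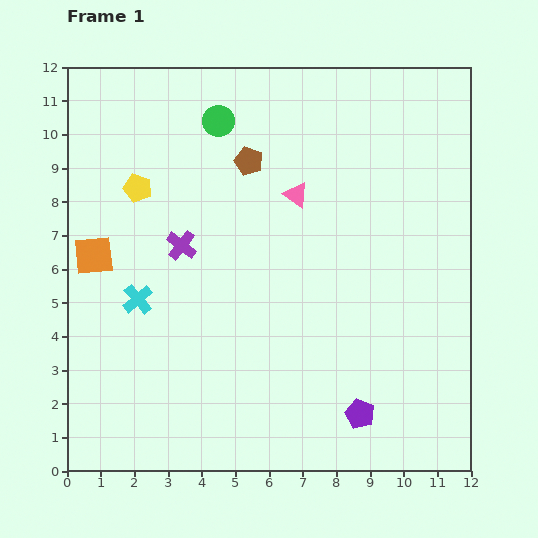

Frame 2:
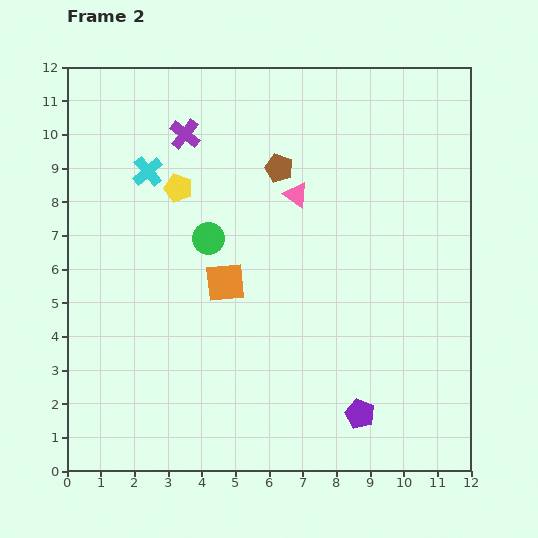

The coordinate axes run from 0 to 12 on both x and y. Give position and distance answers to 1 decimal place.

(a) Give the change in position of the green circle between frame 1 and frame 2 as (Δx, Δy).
(-0.3, -3.5)

The green circle was at (4.5, 10.4) in frame 1 and (4.2, 6.9) in frame 2.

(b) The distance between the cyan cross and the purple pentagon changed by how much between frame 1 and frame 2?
+2.2

Distance in frame 1: 7.4. Distance in frame 2: 9.6.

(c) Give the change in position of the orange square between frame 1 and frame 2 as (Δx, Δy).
(3.9, -0.8)

The orange square was at (0.8, 6.4) in frame 1 and (4.7, 5.6) in frame 2.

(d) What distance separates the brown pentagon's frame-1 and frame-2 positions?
0.9

The brown pentagon moved from (5.4, 9.2) to (6.3, 9.0), a distance of √(0.9² + 0.2²) ≈ 0.9.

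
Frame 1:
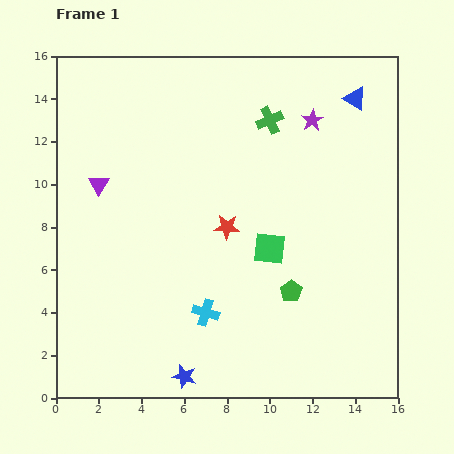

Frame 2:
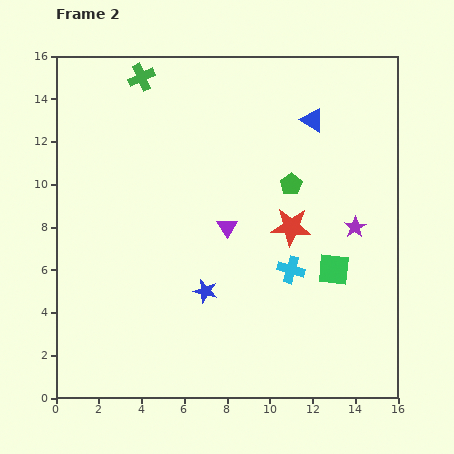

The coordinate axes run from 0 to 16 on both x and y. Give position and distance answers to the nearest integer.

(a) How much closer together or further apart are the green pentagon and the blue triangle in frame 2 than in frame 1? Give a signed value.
-6

Distance in frame 1: 9. Distance in frame 2: 3.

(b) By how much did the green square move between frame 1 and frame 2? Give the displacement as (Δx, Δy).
(3, -1)

The green square was at (10, 7) in frame 1 and (13, 6) in frame 2.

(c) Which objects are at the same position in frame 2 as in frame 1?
none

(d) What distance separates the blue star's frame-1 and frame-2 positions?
4

The blue star moved from (6, 1) to (7, 5), a distance of √(1² + 4²) ≈ 4.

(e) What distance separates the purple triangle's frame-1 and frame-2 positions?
6

The purple triangle moved from (2, 10) to (8, 8), a distance of √(6² + 2²) ≈ 6.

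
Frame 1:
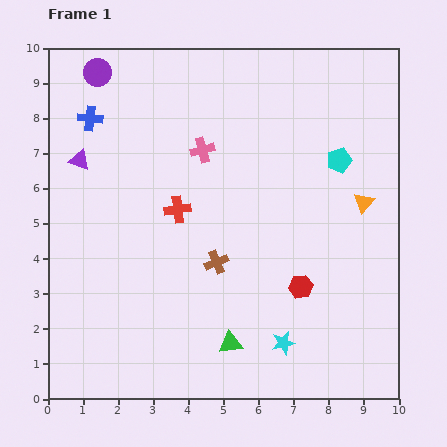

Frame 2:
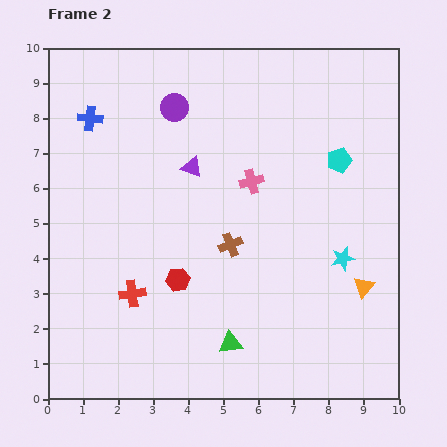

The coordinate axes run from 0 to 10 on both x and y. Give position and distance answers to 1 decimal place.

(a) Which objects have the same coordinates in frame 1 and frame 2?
the cyan pentagon, the blue cross, the green triangle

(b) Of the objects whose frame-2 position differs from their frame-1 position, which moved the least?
the brown cross

(moved 0.6)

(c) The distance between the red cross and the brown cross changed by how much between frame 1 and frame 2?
+1.2

Distance in frame 1: 1.9. Distance in frame 2: 3.1.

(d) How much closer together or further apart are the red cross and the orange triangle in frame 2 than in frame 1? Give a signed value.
+1.3

Distance in frame 1: 5.3. Distance in frame 2: 6.6.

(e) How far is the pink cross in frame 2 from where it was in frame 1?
1.7

The pink cross moved from (4.4, 7.1) to (5.8, 6.2), a distance of √(1.4² + 0.9²) ≈ 1.7.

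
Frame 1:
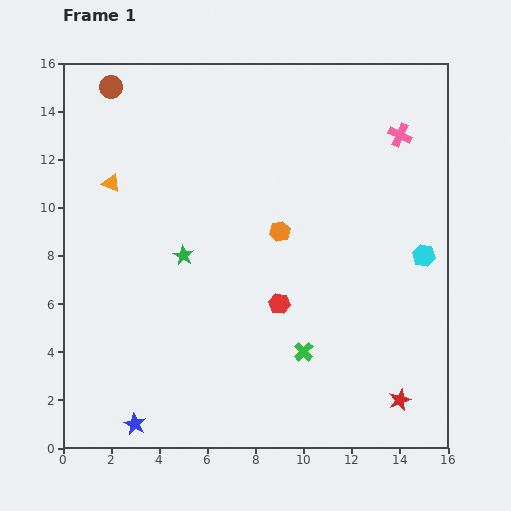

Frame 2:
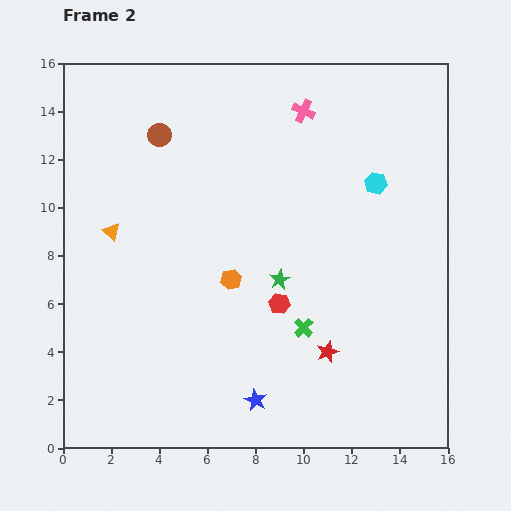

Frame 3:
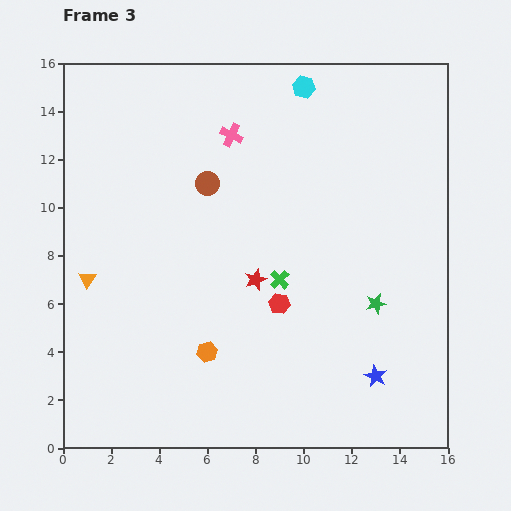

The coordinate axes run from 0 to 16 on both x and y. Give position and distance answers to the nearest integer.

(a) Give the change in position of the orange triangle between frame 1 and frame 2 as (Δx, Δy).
(0, -2)

The orange triangle was at (2, 11) in frame 1 and (2, 9) in frame 2.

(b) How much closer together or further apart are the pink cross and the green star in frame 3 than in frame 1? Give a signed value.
-1

Distance in frame 1: 10. Distance in frame 3: 9.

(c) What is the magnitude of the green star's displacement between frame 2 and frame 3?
4

The green star moved from (9, 7) to (13, 6), a distance of √(4² + 1²) ≈ 4.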